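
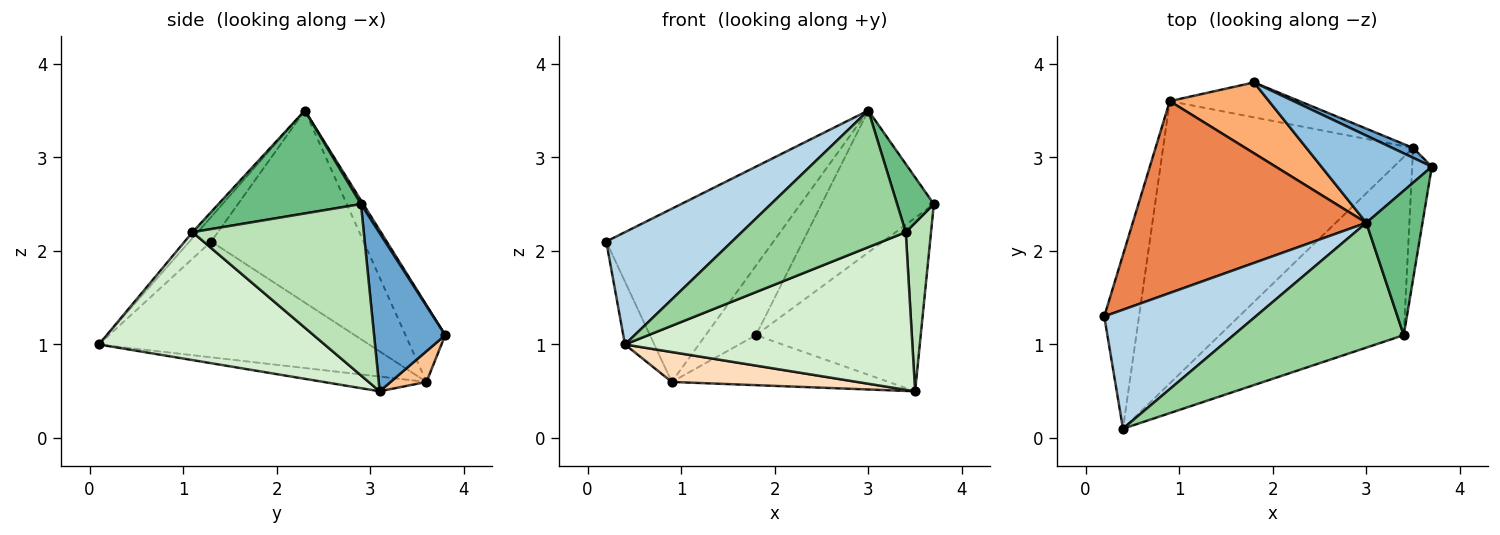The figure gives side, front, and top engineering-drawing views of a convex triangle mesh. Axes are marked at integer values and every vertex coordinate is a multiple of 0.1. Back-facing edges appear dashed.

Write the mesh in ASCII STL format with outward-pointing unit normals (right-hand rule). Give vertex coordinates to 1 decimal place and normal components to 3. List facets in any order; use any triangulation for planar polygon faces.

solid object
 facet normal 0.396 0.917 0.052
  outer loop
   vertex 3.5 3.1 0.5
   vertex 1.8 3.8 1.1
   vertex 3.7 2.9 2.5
  endloop
 endfacet
 facet normal 0.018 0.852 0.524
  outer loop
   vertex 3.0 2.3 3.5
   vertex 3.7 2.9 2.5
   vertex 1.8 3.8 1.1
  endloop
 endfacet
 facet normal -0.118 -0.682 0.722
  outer loop
   vertex 3.0 2.3 3.5
   vertex 0.2 1.3 2.1
   vertex 0.4 0.1 1.0
  endloop
 endfacet
 facet normal -0.953 0.103 -0.286
  outer loop
   vertex 0.9 3.6 0.6
   vertex 0.4 0.1 1.0
   vertex 0.2 1.3 2.1
  endloop
 endfacet
 facet normal -0.521 0.572 0.634
  outer loop
   vertex 0.9 3.6 0.6
   vertex 0.2 1.3 2.1
   vertex 3.0 2.3 3.5
  endloop
 endfacet
 facet normal -0.483 0.613 0.625
  outer loop
   vertex 0.9 3.6 0.6
   vertex 3.0 2.3 3.5
   vertex 1.8 3.8 1.1
  endloop
 endfacet
 facet normal 0.134 0.813 -0.567
  outer loop
   vertex 0.9 3.6 0.6
   vertex 1.8 3.8 1.1
   vertex 3.5 3.1 0.5
  endloop
 endfacet
 facet normal -0.058 -0.105 -0.993
  outer loop
   vertex 0.9 3.6 0.6
   vertex 3.5 3.1 0.5
   vertex 0.4 0.1 1.0
  endloop
 endfacet
 facet normal 0.856 -0.221 0.467
  outer loop
   vertex 3.4 1.1 2.2
   vertex 3.7 2.9 2.5
   vertex 3.0 2.3 3.5
  endloop
 endfacet
 facet normal -0.024 -0.738 0.674
  outer loop
   vertex 3.4 1.1 2.2
   vertex 3.0 2.3 3.5
   vertex 0.4 0.1 1.0
  endloop
 endfacet
 facet normal 0.983 -0.145 -0.113
  outer loop
   vertex 3.4 1.1 2.2
   vertex 3.5 3.1 0.5
   vertex 3.7 2.9 2.5
  endloop
 endfacet
 facet normal 0.462 -0.588 -0.664
  outer loop
   vertex 3.4 1.1 2.2
   vertex 0.4 0.1 1.0
   vertex 3.5 3.1 0.5
  endloop
 endfacet
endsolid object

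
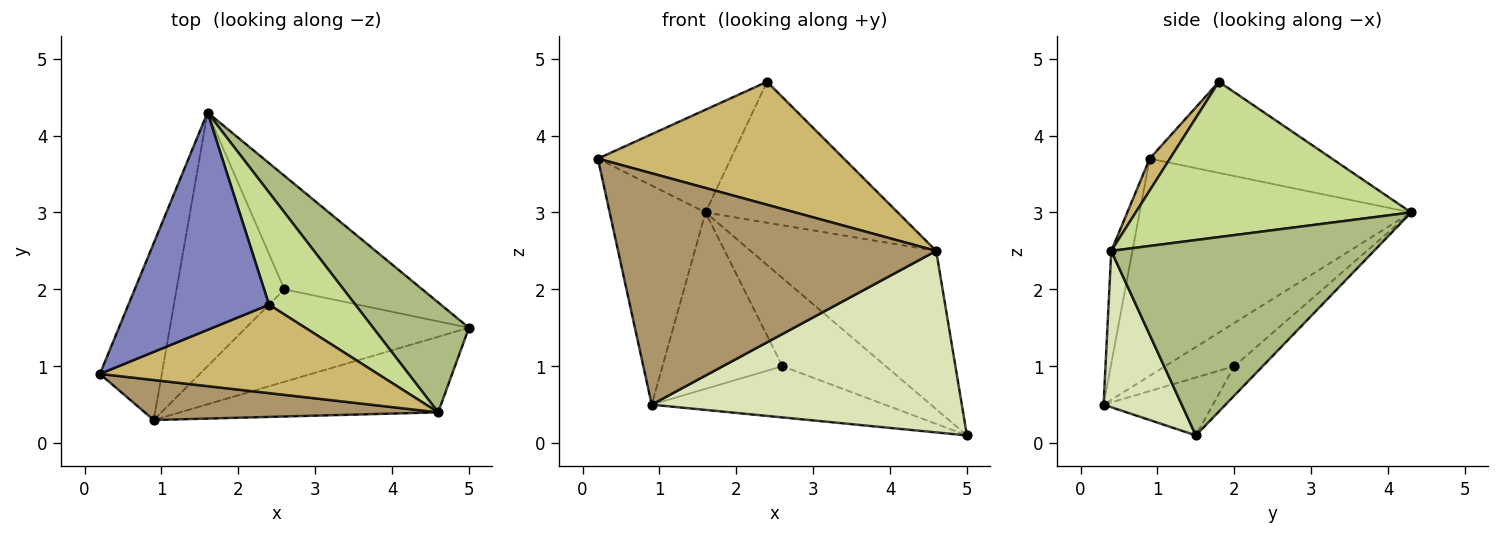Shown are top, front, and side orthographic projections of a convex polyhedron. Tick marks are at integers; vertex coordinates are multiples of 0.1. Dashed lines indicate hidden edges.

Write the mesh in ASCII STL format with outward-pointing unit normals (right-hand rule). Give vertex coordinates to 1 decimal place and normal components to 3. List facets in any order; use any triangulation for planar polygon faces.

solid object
 facet normal -0.911 0.322 -0.259
  outer loop
   vertex 0.9 0.3 0.5
   vertex 0.2 0.9 3.7
   vertex 1.6 4.3 3.0
  endloop
 endfacet
 facet normal -0.505 0.369 0.780
  outer loop
   vertex 2.4 1.8 4.7
   vertex 1.6 4.3 3.0
   vertex 0.2 0.9 3.7
  endloop
 endfacet
 facet normal -0.166 0.605 -0.779
  outer loop
   vertex 2.6 2.0 1.0
   vertex 1.6 4.3 3.0
   vertex 5.0 1.5 0.1
  endloop
 endfacet
 facet normal -0.221 0.472 -0.853
  outer loop
   vertex 2.6 2.0 1.0
   vertex 5.0 1.5 0.1
   vertex 0.9 0.3 0.5
  endloop
 endfacet
 facet normal -0.313 0.542 -0.780
  outer loop
   vertex 2.6 2.0 1.0
   vertex 0.9 0.3 0.5
   vertex 1.6 4.3 3.0
  endloop
 endfacet
 facet normal 0.758 0.536 0.372
  outer loop
   vertex 4.6 0.4 2.5
   vertex 5.0 1.5 0.1
   vertex 1.6 4.3 3.0
  endloop
 endfacet
 facet normal 0.746 0.521 0.415
  outer loop
   vertex 4.6 0.4 2.5
   vertex 1.6 4.3 3.0
   vertex 2.4 1.8 4.7
  endloop
 endfacet
 facet normal 0.227 -0.899 -0.374
  outer loop
   vertex 4.6 0.4 2.5
   vertex 0.9 0.3 0.5
   vertex 5.0 1.5 0.1
  endloop
 endfacet
 facet normal -0.065 -0.983 0.170
  outer loop
   vertex 4.6 0.4 2.5
   vertex 0.2 0.9 3.7
   vertex 0.9 0.3 0.5
  endloop
 endfacet
 facet normal 0.067 -0.810 0.582
  outer loop
   vertex 4.6 0.4 2.5
   vertex 2.4 1.8 4.7
   vertex 0.2 0.9 3.7
  endloop
 endfacet
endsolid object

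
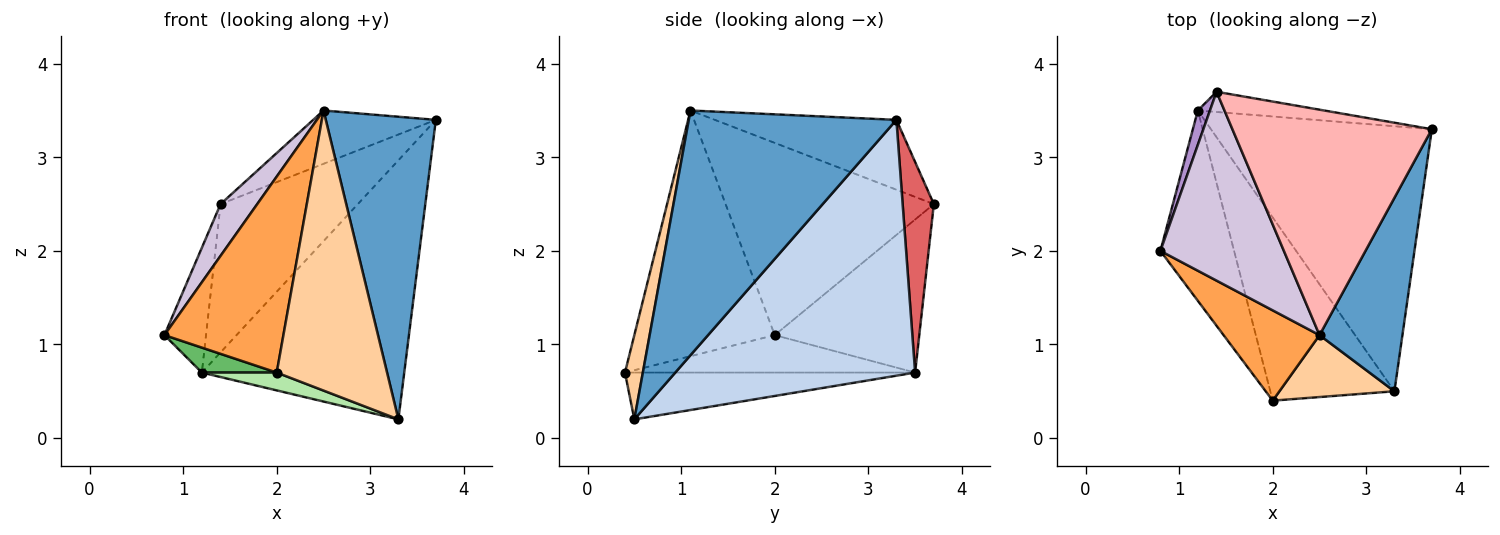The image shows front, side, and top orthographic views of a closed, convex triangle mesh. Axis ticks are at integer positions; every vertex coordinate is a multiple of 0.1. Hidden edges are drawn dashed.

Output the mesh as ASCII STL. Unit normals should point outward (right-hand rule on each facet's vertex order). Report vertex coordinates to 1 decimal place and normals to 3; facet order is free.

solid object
 facet normal 0.846 -0.449 0.287
  outer loop
   vertex 2.5 1.1 3.5
   vertex 3.3 0.5 0.2
   vertex 3.7 3.3 3.4
  endloop
 endfacet
 facet normal 0.638 0.538 -0.551
  outer loop
   vertex 1.2 3.5 0.7
   vertex 3.7 3.3 3.4
   vertex 3.3 0.5 0.2
  endloop
 endfacet
 facet normal -0.731 -0.620 0.285
  outer loop
   vertex 2.0 0.4 0.7
   vertex 2.5 1.1 3.5
   vertex 0.8 2.0 1.1
  endloop
 endfacet
 facet normal 0.156 -0.964 0.213
  outer loop
   vertex 2.0 0.4 0.7
   vertex 3.3 0.5 0.2
   vertex 2.5 1.1 3.5
  endloop
 endfacet
 facet normal -0.450 -0.116 -0.885
  outer loop
   vertex 2.0 0.4 0.7
   vertex 0.8 2.0 1.1
   vertex 1.2 3.5 0.7
  endloop
 endfacet
 facet normal -0.351 -0.091 -0.932
  outer loop
   vertex 2.0 0.4 0.7
   vertex 1.2 3.5 0.7
   vertex 3.3 0.5 0.2
  endloop
 endfacet
 facet normal 0.220 0.967 -0.132
  outer loop
   vertex 1.4 3.7 2.5
   vertex 3.7 3.3 3.4
   vertex 1.2 3.5 0.7
  endloop
 endfacet
 facet normal -0.323 0.218 0.921
  outer loop
   vertex 1.4 3.7 2.5
   vertex 2.5 1.1 3.5
   vertex 3.7 3.3 3.4
  endloop
 endfacet
 facet normal -0.958 0.276 0.076
  outer loop
   vertex 1.4 3.7 2.5
   vertex 1.2 3.5 0.7
   vertex 0.8 2.0 1.1
  endloop
 endfacet
 facet normal -0.832 -0.147 0.535
  outer loop
   vertex 1.4 3.7 2.5
   vertex 0.8 2.0 1.1
   vertex 2.5 1.1 3.5
  endloop
 endfacet
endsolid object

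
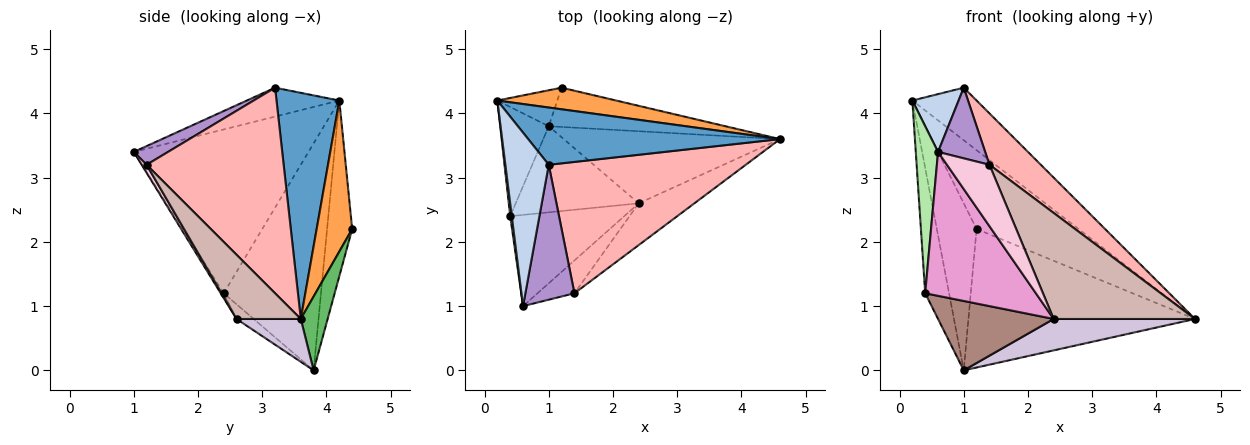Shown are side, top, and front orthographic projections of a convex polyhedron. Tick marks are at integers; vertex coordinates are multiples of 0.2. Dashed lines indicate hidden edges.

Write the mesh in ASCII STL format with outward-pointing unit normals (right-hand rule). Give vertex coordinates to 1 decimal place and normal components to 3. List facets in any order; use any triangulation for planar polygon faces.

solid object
 facet normal 0.552 0.564 0.614
  outer loop
   vertex 1.0 3.2 4.4
   vertex 4.6 3.6 0.8
   vertex 0.2 4.2 4.2
  endloop
 endfacet
 facet normal -0.535 -0.267 0.802
  outer loop
   vertex 1.0 3.2 4.4
   vertex 0.2 4.2 4.2
   vertex 0.6 1.0 3.4
  endloop
 endfacet
 facet normal 0.318 0.914 0.251
  outer loop
   vertex 1.2 4.4 2.2
   vertex 0.2 4.2 4.2
   vertex 4.6 3.6 0.8
  endloop
 endfacet
 facet normal -0.525 0.832 -0.179
  outer loop
   vertex 1.2 4.4 2.2
   vertex 1.0 3.8 0.0
   vertex 0.2 4.2 4.2
  endloop
 endfacet
 facet normal 0.113 0.956 -0.271
  outer loop
   vertex 1.2 4.4 2.2
   vertex 4.6 3.6 0.8
   vertex 1.0 3.8 0.0
  endloop
 endfacet
 facet normal -0.992 -0.126 0.010
  outer loop
   vertex 0.4 2.4 1.2
   vertex 0.6 1.0 3.4
   vertex 0.2 4.2 4.2
  endloop
 endfacet
 facet normal -0.951 0.233 -0.203
  outer loop
   vertex 0.4 2.4 1.2
   vertex 0.2 4.2 4.2
   vertex 1.0 3.8 0.0
  endloop
 endfacet
 facet normal 0.697 -0.261 0.668
  outer loop
   vertex 1.4 1.2 3.2
   vertex 4.6 3.6 0.8
   vertex 1.0 3.2 4.4
  endloop
 endfacet
 facet normal 0.320 -0.440 0.839
  outer loop
   vertex 1.4 1.2 3.2
   vertex 1.0 3.2 4.4
   vertex 0.6 1.0 3.4
  endloop
 endfacet
 facet normal 0.179 -0.393 -0.902
  outer loop
   vertex 2.4 2.6 0.8
   vertex 1.0 3.8 0.0
   vertex 4.6 3.6 0.8
  endloop
 endfacet
 facet normal -0.093 -0.625 -0.775
  outer loop
   vertex 2.4 2.6 0.8
   vertex 0.4 2.4 1.2
   vertex 1.0 3.8 0.0
  endloop
 endfacet
 facet normal 0.390 -0.857 -0.338
  outer loop
   vertex 2.4 2.6 0.8
   vertex 4.6 3.6 0.8
   vertex 1.4 1.2 3.2
  endloop
 endfacet
 facet normal -0.023 -0.844 -0.535
  outer loop
   vertex 2.4 2.6 0.8
   vertex 0.6 1.0 3.4
   vertex 0.4 2.4 1.2
  endloop
 endfacet
 facet normal 0.102 -0.877 -0.469
  outer loop
   vertex 2.4 2.6 0.8
   vertex 1.4 1.2 3.2
   vertex 0.6 1.0 3.4
  endloop
 endfacet
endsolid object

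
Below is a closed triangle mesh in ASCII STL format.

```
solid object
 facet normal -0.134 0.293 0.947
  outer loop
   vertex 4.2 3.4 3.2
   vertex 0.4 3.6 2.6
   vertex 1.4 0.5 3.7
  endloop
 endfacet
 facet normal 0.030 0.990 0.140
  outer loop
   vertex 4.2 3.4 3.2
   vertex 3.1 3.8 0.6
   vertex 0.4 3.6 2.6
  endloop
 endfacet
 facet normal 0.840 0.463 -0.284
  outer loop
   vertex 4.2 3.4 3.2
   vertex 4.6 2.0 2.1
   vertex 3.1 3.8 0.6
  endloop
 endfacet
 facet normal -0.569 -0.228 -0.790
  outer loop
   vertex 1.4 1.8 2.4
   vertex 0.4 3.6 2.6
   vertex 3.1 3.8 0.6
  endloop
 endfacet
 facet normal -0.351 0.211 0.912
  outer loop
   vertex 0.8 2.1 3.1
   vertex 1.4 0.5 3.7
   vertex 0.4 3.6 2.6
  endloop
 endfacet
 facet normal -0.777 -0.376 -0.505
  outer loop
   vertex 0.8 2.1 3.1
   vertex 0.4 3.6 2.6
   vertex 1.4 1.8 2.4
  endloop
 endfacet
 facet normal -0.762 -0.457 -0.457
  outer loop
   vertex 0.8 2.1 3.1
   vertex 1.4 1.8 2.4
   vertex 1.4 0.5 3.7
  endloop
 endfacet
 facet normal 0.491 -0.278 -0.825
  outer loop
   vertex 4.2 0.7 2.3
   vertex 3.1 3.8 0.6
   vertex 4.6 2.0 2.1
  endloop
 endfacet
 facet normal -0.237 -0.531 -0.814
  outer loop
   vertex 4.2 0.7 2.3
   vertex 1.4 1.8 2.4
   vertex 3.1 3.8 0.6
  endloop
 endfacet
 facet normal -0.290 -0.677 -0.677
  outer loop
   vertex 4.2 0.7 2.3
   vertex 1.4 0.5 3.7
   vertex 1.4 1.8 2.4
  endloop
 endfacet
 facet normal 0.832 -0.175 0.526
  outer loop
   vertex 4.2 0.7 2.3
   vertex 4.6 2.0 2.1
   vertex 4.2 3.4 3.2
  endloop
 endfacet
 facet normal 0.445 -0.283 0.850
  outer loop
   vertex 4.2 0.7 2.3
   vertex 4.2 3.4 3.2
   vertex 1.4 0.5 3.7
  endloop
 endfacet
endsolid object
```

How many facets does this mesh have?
12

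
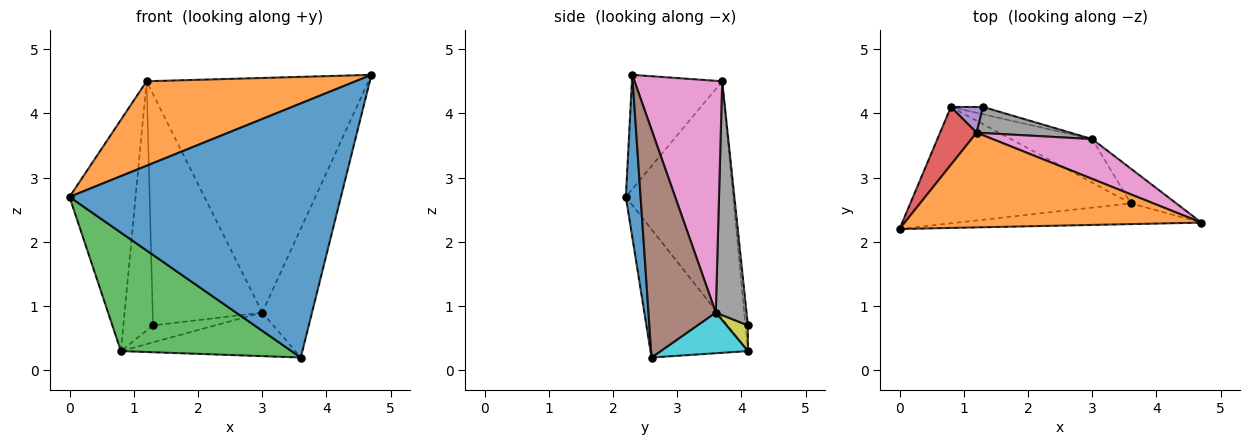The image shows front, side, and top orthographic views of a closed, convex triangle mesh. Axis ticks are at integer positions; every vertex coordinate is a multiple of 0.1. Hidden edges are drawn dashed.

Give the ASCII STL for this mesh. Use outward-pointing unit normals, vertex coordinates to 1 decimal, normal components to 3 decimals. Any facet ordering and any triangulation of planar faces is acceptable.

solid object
 facet normal 0.054 -0.995 -0.081
  outer loop
   vertex 3.6 2.6 0.2
   vertex 4.7 2.3 4.6
   vertex 0.0 2.2 2.7
  endloop
 endfacet
 facet normal -0.276 -0.640 0.717
  outer loop
   vertex 1.2 3.7 4.5
   vertex 0.0 2.2 2.7
   vertex 4.7 2.3 4.6
  endloop
 endfacet
 facet normal -0.377 -0.661 -0.649
  outer loop
   vertex 0.8 4.1 0.3
   vertex 3.6 2.6 0.2
   vertex 0.0 2.2 2.7
  endloop
 endfacet
 facet normal -0.844 0.520 0.130
  outer loop
   vertex 0.8 4.1 0.3
   vertex 0.0 2.2 2.7
   vertex 1.2 3.7 4.5
  endloop
 endfacet
 facet normal -0.082 0.991 0.102
  outer loop
   vertex 0.8 4.1 0.3
   vertex 1.2 3.7 4.5
   vertex 1.3 4.1 0.7
  endloop
 endfacet
 facet normal 0.794 0.587 -0.158
  outer loop
   vertex 3.0 3.6 0.9
   vertex 4.7 2.3 4.6
   vertex 3.6 2.6 0.2
  endloop
 endfacet
 facet normal 0.363 0.919 0.156
  outer loop
   vertex 3.0 3.6 0.9
   vertex 1.2 3.7 4.5
   vertex 4.7 2.3 4.6
  endloop
 endfacet
 facet normal 0.269 0.957 0.108
  outer loop
   vertex 3.0 3.6 0.9
   vertex 1.3 4.1 0.7
   vertex 1.2 3.7 4.5
  endloop
 endfacet
 facet normal 0.302 0.875 -0.377
  outer loop
   vertex 3.0 3.6 0.9
   vertex 0.8 4.1 0.3
   vertex 1.3 4.1 0.7
  endloop
 endfacet
 facet normal 0.333 0.667 -0.667
  outer loop
   vertex 3.0 3.6 0.9
   vertex 3.6 2.6 0.2
   vertex 0.8 4.1 0.3
  endloop
 endfacet
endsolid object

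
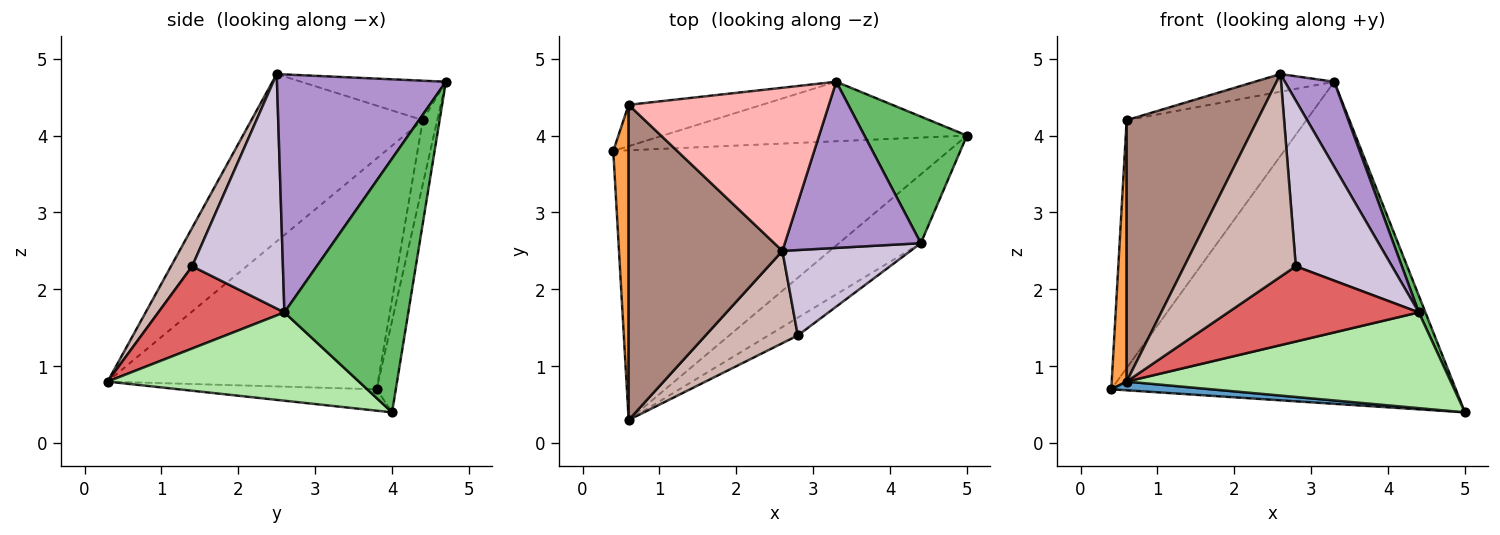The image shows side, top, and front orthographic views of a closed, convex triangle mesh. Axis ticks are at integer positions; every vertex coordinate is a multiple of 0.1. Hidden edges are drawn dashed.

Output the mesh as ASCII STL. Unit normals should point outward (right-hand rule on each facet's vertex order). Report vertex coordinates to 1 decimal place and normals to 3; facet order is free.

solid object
 facet normal -0.064 -0.032 -0.997
  outer loop
   vertex 0.6 0.3 0.8
   vertex 0.4 3.8 0.7
   vertex 5.0 4.0 0.4
  endloop
 endfacet
 facet normal -0.055 0.982 -0.181
  outer loop
   vertex 3.3 4.7 4.7
   vertex 5.0 4.0 0.4
   vertex 0.4 3.8 0.7
  endloop
 endfacet
 facet normal -0.996 -0.055 0.066
  outer loop
   vertex 0.6 4.4 4.2
   vertex 0.4 3.8 0.7
   vertex 0.6 0.3 0.8
  endloop
 endfacet
 facet normal -0.079 0.983 -0.164
  outer loop
   vertex 0.6 4.4 4.2
   vertex 3.3 4.7 4.7
   vertex 0.4 3.8 0.7
  endloop
 endfacet
 facet normal 0.926 -0.049 0.374
  outer loop
   vertex 4.4 2.6 1.7
   vertex 5.0 4.0 0.4
   vertex 3.3 4.7 4.7
  endloop
 endfacet
 facet normal 0.533 -0.687 -0.494
  outer loop
   vertex 4.4 2.6 1.7
   vertex 0.6 0.3 0.8
   vertex 5.0 4.0 0.4
  endloop
 endfacet
 facet normal 0.541 -0.818 -0.194
  outer loop
   vertex 4.4 2.6 1.7
   vertex 2.8 1.4 2.3
   vertex 0.6 0.3 0.8
  endloop
 endfacet
 facet normal -0.192 0.106 0.976
  outer loop
   vertex 2.6 2.5 4.8
   vertex 3.3 4.7 4.7
   vertex 0.6 4.4 4.2
  endloop
 endfacet
 facet normal 0.842 -0.246 0.481
  outer loop
   vertex 2.6 2.5 4.8
   vertex 4.4 2.6 1.7
   vertex 3.3 4.7 4.7
  endloop
 endfacet
 facet normal 0.643 -0.681 0.351
  outer loop
   vertex 2.6 2.5 4.8
   vertex 2.8 1.4 2.3
   vertex 4.4 2.6 1.7
  endloop
 endfacet
 facet normal -0.642 -0.489 0.590
  outer loop
   vertex 2.6 2.5 4.8
   vertex 0.6 4.4 4.2
   vertex 0.6 0.3 0.8
  endloop
 endfacet
 facet normal 0.170 -0.897 0.408
  outer loop
   vertex 2.6 2.5 4.8
   vertex 0.6 0.3 0.8
   vertex 2.8 1.4 2.3
  endloop
 endfacet
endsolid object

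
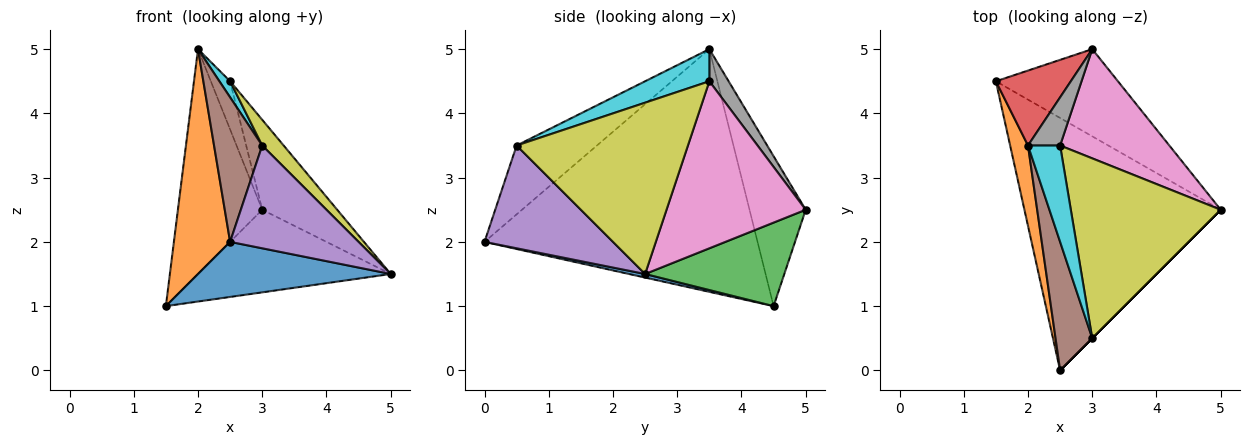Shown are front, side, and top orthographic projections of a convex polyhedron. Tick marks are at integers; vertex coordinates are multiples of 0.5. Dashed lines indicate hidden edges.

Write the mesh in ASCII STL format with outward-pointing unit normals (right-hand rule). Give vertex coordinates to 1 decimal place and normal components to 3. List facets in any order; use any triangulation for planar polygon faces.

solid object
 facet normal 0.018 -0.213 -0.977
  outer loop
   vertex 2.5 0.0 2.0
   vertex 1.5 4.5 1.0
   vertex 5.0 2.5 1.5
  endloop
 endfacet
 facet normal -0.977 -0.201 0.072
  outer loop
   vertex 2.0 3.5 5.0
   vertex 1.5 4.5 1.0
   vertex 2.5 0.0 2.0
  endloop
 endfacet
 facet normal 0.445 0.616 -0.650
  outer loop
   vertex 3.0 5.0 2.5
   vertex 5.0 2.5 1.5
   vertex 1.5 4.5 1.0
  endloop
 endfacet
 facet normal -0.535 0.802 0.267
  outer loop
   vertex 3.0 5.0 2.5
   vertex 1.5 4.5 1.0
   vertex 2.0 3.5 5.0
  endloop
 endfacet
 facet normal 0.707 -0.707 0.000
  outer loop
   vertex 3.0 0.5 3.5
   vertex 2.5 0.0 2.0
   vertex 5.0 2.5 1.5
  endloop
 endfacet
 facet normal -0.780 -0.468 0.416
  outer loop
   vertex 3.0 0.5 3.5
   vertex 2.0 3.5 5.0
   vertex 2.5 0.0 2.0
  endloop
 endfacet
 facet normal 0.763 0.411 0.499
  outer loop
   vertex 2.5 3.5 4.5
   vertex 5.0 2.5 1.5
   vertex 3.0 5.0 2.5
  endloop
 endfacet
 facet normal 0.577 0.577 0.577
  outer loop
   vertex 2.5 3.5 4.5
   vertex 3.0 5.0 2.5
   vertex 2.0 3.5 5.0
  endloop
 endfacet
 facet normal 0.749 -0.094 0.656
  outer loop
   vertex 2.5 3.5 4.5
   vertex 3.0 0.5 3.5
   vertex 5.0 2.5 1.5
  endloop
 endfacet
 facet normal 0.702 -0.117 0.702
  outer loop
   vertex 2.5 3.5 4.5
   vertex 2.0 3.5 5.0
   vertex 3.0 0.5 3.5
  endloop
 endfacet
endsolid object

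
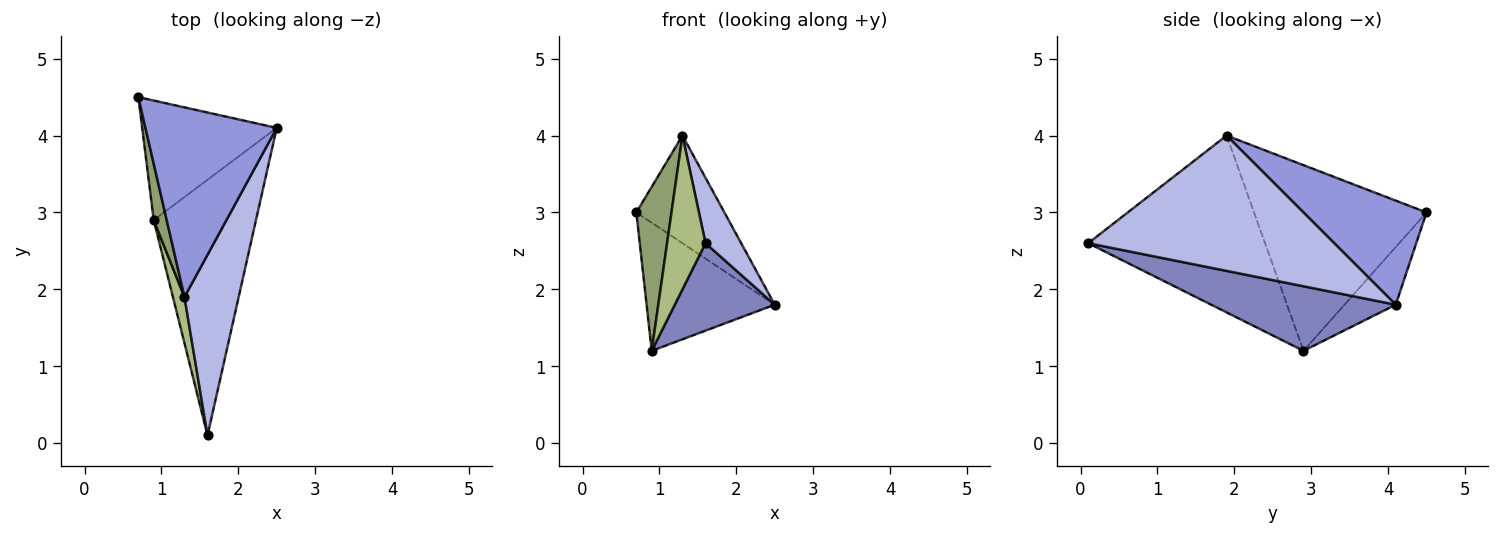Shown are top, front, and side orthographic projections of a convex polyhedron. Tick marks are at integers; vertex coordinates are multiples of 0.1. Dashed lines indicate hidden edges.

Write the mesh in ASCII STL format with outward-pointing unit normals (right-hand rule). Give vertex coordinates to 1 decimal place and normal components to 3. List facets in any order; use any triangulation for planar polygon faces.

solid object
 facet normal -0.281 0.702 -0.655
  outer loop
   vertex 0.9 2.9 1.2
   vertex 0.7 4.5 3.0
   vertex 2.5 4.1 1.8
  endloop
 endfacet
 facet normal 0.513 -0.278 -0.812
  outer loop
   vertex 0.9 2.9 1.2
   vertex 2.5 4.1 1.8
   vertex 1.6 0.1 2.6
  endloop
 endfacet
 facet normal 0.568 0.406 0.716
  outer loop
   vertex 1.3 1.9 4.0
   vertex 2.5 4.1 1.8
   vertex 0.7 4.5 3.0
  endloop
 endfacet
 facet normal 0.920 -0.133 0.369
  outer loop
   vertex 1.3 1.9 4.0
   vertex 1.6 0.1 2.6
   vertex 2.5 4.1 1.8
  endloop
 endfacet
 facet normal -0.978 -0.199 0.068
  outer loop
   vertex 1.3 1.9 4.0
   vertex 0.7 4.5 3.0
   vertex 0.9 2.9 1.2
  endloop
 endfacet
 facet normal -0.975 -0.212 0.064
  outer loop
   vertex 1.3 1.9 4.0
   vertex 0.9 2.9 1.2
   vertex 1.6 0.1 2.6
  endloop
 endfacet
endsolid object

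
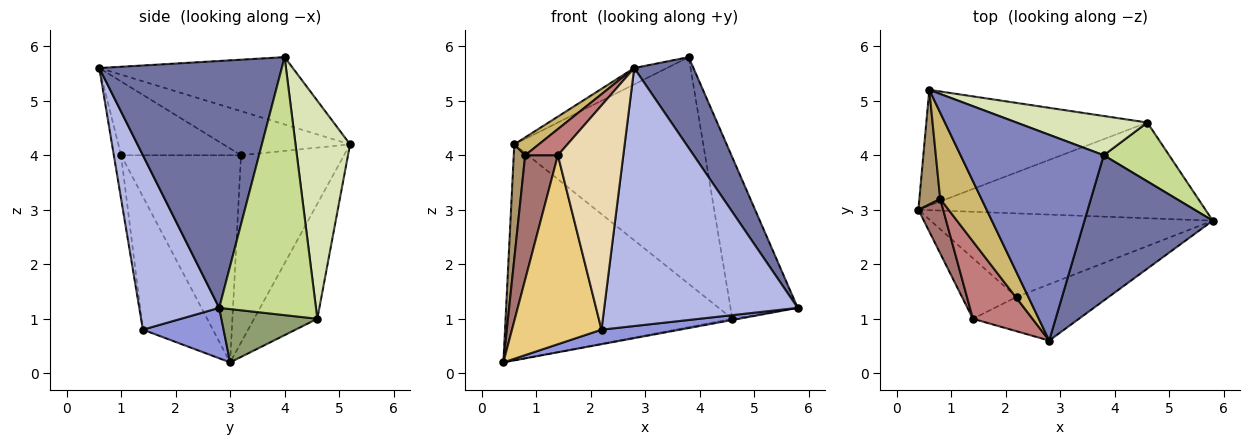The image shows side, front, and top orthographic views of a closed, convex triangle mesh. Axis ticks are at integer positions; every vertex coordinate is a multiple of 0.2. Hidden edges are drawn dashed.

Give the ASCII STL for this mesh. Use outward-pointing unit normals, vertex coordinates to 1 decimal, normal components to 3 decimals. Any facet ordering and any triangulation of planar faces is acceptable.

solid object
 facet normal 0.853 -0.277 0.443
  outer loop
   vertex 3.8 4.0 5.8
   vertex 2.8 0.6 5.6
   vertex 5.8 2.8 1.2
  endloop
 endfacet
 facet normal -0.424 0.072 0.903
  outer loop
   vertex 3.8 4.0 5.8
   vertex 0.6 5.2 4.2
   vertex 2.8 0.6 5.6
  endloop
 endfacet
 facet normal 0.173 -0.169 -0.970
  outer loop
   vertex 2.2 1.4 0.8
   vertex 0.4 3.0 0.2
   vertex 5.8 2.8 1.2
  endloop
 endfacet
 facet normal 0.374 -0.906 -0.198
  outer loop
   vertex 2.2 1.4 0.8
   vertex 5.8 2.8 1.2
   vertex 2.8 0.6 5.6
  endloop
 endfacet
 facet normal 0.183 0.012 -0.983
  outer loop
   vertex 4.6 4.6 1.0
   vertex 5.8 2.8 1.2
   vertex 0.4 3.0 0.2
  endloop
 endfacet
 facet normal -0.239 0.856 -0.459
  outer loop
   vertex 4.6 4.6 1.0
   vertex 0.4 3.0 0.2
   vertex 0.6 5.2 4.2
  endloop
 endfacet
 facet normal 0.804 0.559 0.204
  outer loop
   vertex 4.6 4.6 1.0
   vertex 3.8 4.0 5.8
   vertex 5.8 2.8 1.2
  endloop
 endfacet
 facet normal 0.273 0.948 0.164
  outer loop
   vertex 4.6 4.6 1.0
   vertex 0.6 5.2 4.2
   vertex 3.8 4.0 5.8
  endloop
 endfacet
 facet normal -0.988 -0.110 0.110
  outer loop
   vertex 0.8 3.2 4.0
   vertex 0.6 5.2 4.2
   vertex 0.4 3.0 0.2
  endloop
 endfacet
 facet normal -0.723 -0.140 0.676
  outer loop
   vertex 0.8 3.2 4.0
   vertex 2.8 0.6 5.6
   vertex 0.6 5.2 4.2
  endloop
 endfacet
 facet normal -0.597 -0.764 -0.245
  outer loop
   vertex 1.4 1.0 4.0
   vertex 0.4 3.0 0.2
   vertex 2.2 1.4 0.8
  endloop
 endfacet
 facet normal -0.109 -0.983 -0.150
  outer loop
   vertex 1.4 1.0 4.0
   vertex 2.2 1.4 0.8
   vertex 2.8 0.6 5.6
  endloop
 endfacet
 facet normal -0.958 -0.261 0.115
  outer loop
   vertex 1.4 1.0 4.0
   vertex 0.8 3.2 4.0
   vertex 0.4 3.0 0.2
  endloop
 endfacet
 facet normal -0.761 -0.208 0.614
  outer loop
   vertex 1.4 1.0 4.0
   vertex 2.8 0.6 5.6
   vertex 0.8 3.2 4.0
  endloop
 endfacet
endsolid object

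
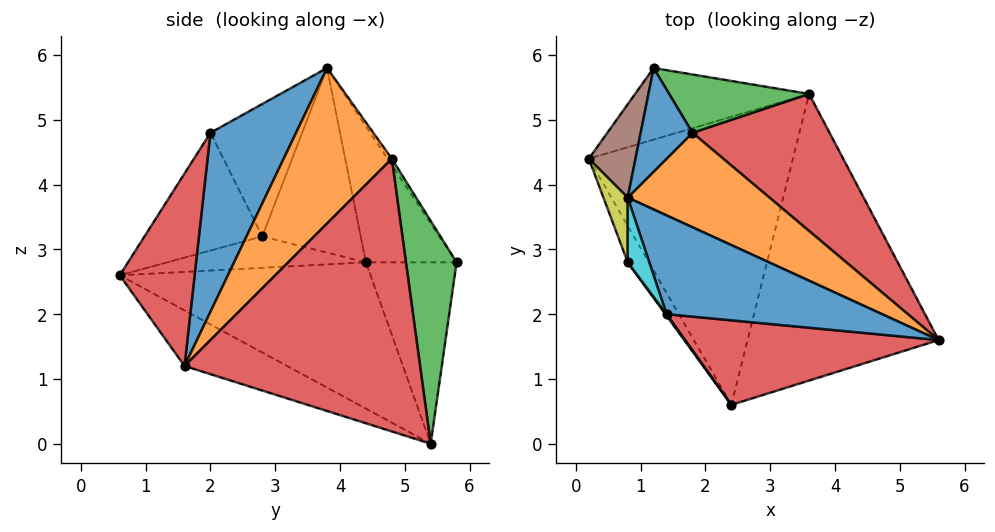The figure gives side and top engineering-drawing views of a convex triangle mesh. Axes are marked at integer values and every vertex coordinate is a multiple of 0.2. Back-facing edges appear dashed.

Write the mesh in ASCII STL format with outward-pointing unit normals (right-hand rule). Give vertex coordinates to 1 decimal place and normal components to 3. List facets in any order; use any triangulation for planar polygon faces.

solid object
 facet normal 0.625 -0.210 0.752
  outer loop
   vertex 1.4 2.0 4.8
   vertex 5.6 1.6 1.2
   vertex 0.8 3.8 5.8
  endloop
 endfacet
 facet normal -0.559 -0.283 -0.780
  outer loop
   vertex 2.4 0.6 2.6
   vertex 0.2 4.4 2.8
   vertex 3.6 5.4 0.0
  endloop
 endfacet
 facet normal -0.255 -0.411 -0.876
  outer loop
   vertex 2.4 0.6 2.6
   vertex 3.6 5.4 0.0
   vertex 5.6 1.6 1.2
  endloop
 endfacet
 facet normal 0.468 -0.634 0.616
  outer loop
   vertex 2.4 0.6 2.6
   vertex 5.6 1.6 1.2
   vertex 1.4 2.0 4.8
  endloop
 endfacet
 facet normal -0.641 0.458 -0.615
  outer loop
   vertex 1.2 5.8 2.8
   vertex 3.6 5.4 0.0
   vertex 0.2 4.4 2.8
  endloop
 endfacet
 facet normal -0.784 0.560 0.269
  outer loop
   vertex 1.2 5.8 2.8
   vertex 0.2 4.4 2.8
   vertex 0.8 3.8 5.8
  endloop
 endfacet
 facet normal -0.756 -0.411 -0.509
  outer loop
   vertex 0.8 2.8 3.2
   vertex 0.2 4.4 2.8
   vertex 2.4 0.6 2.6
  endloop
 endfacet
 facet normal -0.808 -0.590 0.008
  outer loop
   vertex 0.8 2.8 3.2
   vertex 2.4 0.6 2.6
   vertex 1.4 2.0 4.8
  endloop
 endfacet
 facet normal -0.939 -0.321 0.124
  outer loop
   vertex 0.8 2.8 3.2
   vertex 0.8 3.8 5.8
   vertex 0.2 4.4 2.8
  endloop
 endfacet
 facet normal -0.910 -0.386 0.148
  outer loop
   vertex 0.8 2.8 3.2
   vertex 1.4 2.0 4.8
   vertex 0.8 3.8 5.8
  endloop
 endfacet
 facet normal -0.068 0.834 0.547
  outer loop
   vertex 1.8 4.8 4.4
   vertex 1.2 5.8 2.8
   vertex 0.8 3.8 5.8
  endloop
 endfacet
 facet normal 0.724 0.200 0.660
  outer loop
   vertex 1.8 4.8 4.4
   vertex 0.8 3.8 5.8
   vertex 5.6 1.6 1.2
  endloop
 endfacet
 facet normal 0.502 0.805 0.315
  outer loop
   vertex 1.8 4.8 4.4
   vertex 3.6 5.4 0.0
   vertex 1.2 5.8 2.8
  endloop
 endfacet
 facet normal 0.762 0.522 0.383
  outer loop
   vertex 1.8 4.8 4.4
   vertex 5.6 1.6 1.2
   vertex 3.6 5.4 0.0
  endloop
 endfacet
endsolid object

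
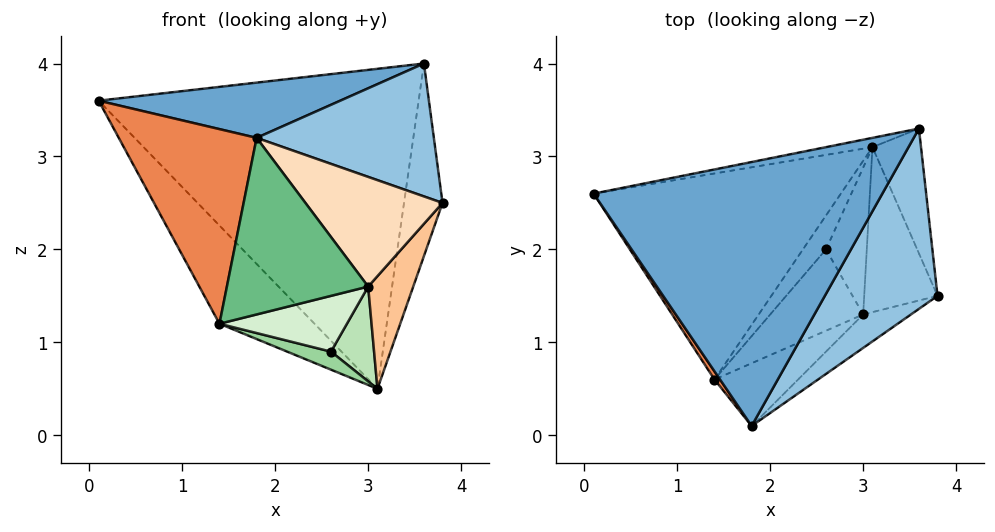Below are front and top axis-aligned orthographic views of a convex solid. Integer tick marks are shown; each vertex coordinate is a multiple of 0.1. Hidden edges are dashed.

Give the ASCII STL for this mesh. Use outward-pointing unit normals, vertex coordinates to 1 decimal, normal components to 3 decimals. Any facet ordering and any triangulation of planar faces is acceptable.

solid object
 facet normal -0.071 -0.204 0.976
  outer loop
   vertex 3.6 3.3 4.0
   vertex 0.1 2.6 3.6
   vertex 1.8 0.1 3.2
  endloop
 endfacet
 facet normal 0.572 -0.487 0.660
  outer loop
   vertex 3.6 3.3 4.0
   vertex 1.8 0.1 3.2
   vertex 3.8 1.5 2.5
  endloop
 endfacet
 facet normal -0.193 0.981 -0.028
  outer loop
   vertex 3.6 3.3 4.0
   vertex 3.1 3.1 0.5
   vertex 0.1 2.6 3.6
  endloop
 endfacet
 facet normal 0.961 0.232 -0.151
  outer loop
   vertex 3.6 3.3 4.0
   vertex 3.8 1.5 2.5
   vertex 3.1 3.1 0.5
  endloop
 endfacet
 facet normal -0.825 -0.565 0.024
  outer loop
   vertex 1.4 0.6 1.2
   vertex 1.8 0.1 3.2
   vertex 0.1 2.6 3.6
  endloop
 endfacet
 facet normal -0.709 0.304 -0.637
  outer loop
   vertex 1.4 0.6 1.2
   vertex 0.1 2.6 3.6
   vertex 3.1 3.1 0.5
  endloop
 endfacet
 facet normal 0.731 -0.385 -0.564
  outer loop
   vertex 3.0 1.3 1.6
   vertex 3.1 3.1 0.5
   vertex 3.8 1.5 2.5
  endloop
 endfacet
 facet normal 0.493 -0.832 -0.254
  outer loop
   vertex 3.0 1.3 1.6
   vertex 3.8 1.5 2.5
   vertex 1.8 0.1 3.2
  endloop
 endfacet
 facet normal 0.444 -0.844 -0.300
  outer loop
   vertex 3.0 1.3 1.6
   vertex 1.8 0.1 3.2
   vertex 1.4 0.6 1.2
  endloop
 endfacet
 facet normal 0.311 -0.447 -0.839
  outer loop
   vertex 2.6 2.0 0.9
   vertex 1.4 0.6 1.2
   vertex 3.1 3.1 0.5
  endloop
 endfacet
 facet normal 0.462 -0.481 -0.745
  outer loop
   vertex 2.6 2.0 0.9
   vertex 3.1 3.1 0.5
   vertex 3.0 1.3 1.6
  endloop
 endfacet
 facet normal 0.413 -0.515 -0.751
  outer loop
   vertex 2.6 2.0 0.9
   vertex 3.0 1.3 1.6
   vertex 1.4 0.6 1.2
  endloop
 endfacet
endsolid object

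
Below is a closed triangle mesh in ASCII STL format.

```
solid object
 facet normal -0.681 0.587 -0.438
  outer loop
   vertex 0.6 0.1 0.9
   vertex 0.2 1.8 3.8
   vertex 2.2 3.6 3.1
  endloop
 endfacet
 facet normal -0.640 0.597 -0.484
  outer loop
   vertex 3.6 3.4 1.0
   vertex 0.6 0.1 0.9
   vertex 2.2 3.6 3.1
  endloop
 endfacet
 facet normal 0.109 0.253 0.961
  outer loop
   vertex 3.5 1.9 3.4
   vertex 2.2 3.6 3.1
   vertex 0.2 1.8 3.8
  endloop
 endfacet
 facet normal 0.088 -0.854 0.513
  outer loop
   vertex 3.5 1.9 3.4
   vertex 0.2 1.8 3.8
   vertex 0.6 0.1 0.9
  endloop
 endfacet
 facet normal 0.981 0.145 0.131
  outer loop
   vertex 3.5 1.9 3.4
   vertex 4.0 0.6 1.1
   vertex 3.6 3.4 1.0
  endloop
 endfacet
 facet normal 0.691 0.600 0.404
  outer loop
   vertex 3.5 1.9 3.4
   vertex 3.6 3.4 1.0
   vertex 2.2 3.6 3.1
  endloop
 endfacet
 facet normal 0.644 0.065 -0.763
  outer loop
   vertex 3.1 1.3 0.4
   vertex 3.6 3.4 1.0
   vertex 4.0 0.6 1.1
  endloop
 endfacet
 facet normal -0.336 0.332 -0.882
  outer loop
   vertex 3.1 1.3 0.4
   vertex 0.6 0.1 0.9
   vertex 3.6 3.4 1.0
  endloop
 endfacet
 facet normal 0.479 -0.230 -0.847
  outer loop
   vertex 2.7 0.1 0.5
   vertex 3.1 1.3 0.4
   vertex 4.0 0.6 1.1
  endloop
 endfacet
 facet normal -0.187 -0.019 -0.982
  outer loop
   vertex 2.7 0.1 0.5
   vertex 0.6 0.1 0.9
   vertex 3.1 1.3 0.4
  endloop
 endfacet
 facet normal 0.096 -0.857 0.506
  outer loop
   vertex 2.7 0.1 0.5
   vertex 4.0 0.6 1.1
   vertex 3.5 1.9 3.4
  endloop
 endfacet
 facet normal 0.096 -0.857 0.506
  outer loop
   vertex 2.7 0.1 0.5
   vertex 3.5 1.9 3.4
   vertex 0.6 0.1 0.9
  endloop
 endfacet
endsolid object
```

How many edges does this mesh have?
18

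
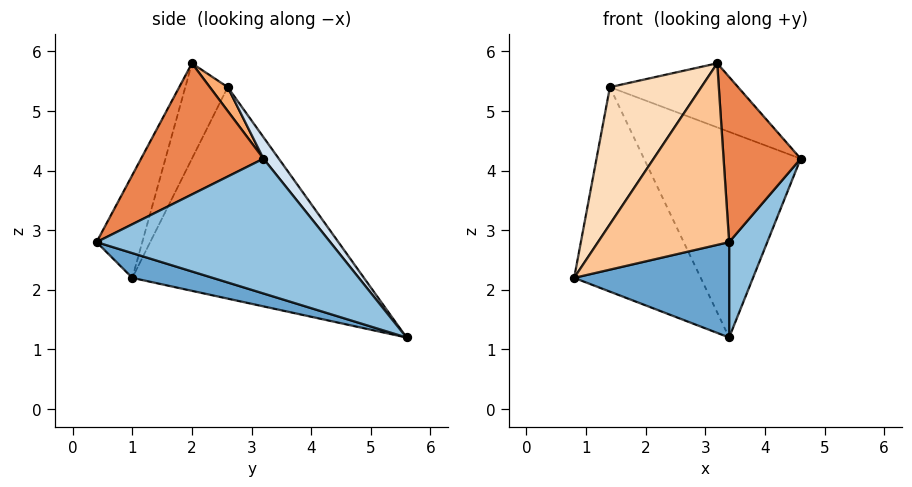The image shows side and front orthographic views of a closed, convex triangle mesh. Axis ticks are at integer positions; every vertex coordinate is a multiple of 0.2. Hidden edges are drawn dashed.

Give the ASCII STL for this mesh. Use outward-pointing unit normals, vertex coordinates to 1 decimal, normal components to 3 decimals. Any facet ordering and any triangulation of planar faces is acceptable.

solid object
 facet normal 0.151 -0.291 -0.945
  outer loop
   vertex 3.4 0.4 2.8
   vertex 0.8 1.0 2.2
   vertex 3.4 5.6 1.2
  endloop
 endfacet
 facet normal 0.874 -0.143 -0.464
  outer loop
   vertex 3.4 0.4 2.8
   vertex 3.4 5.6 1.2
   vertex 4.6 3.2 4.2
  endloop
 endfacet
 facet normal -0.875 0.478 -0.075
  outer loop
   vertex 1.4 2.6 5.4
   vertex 3.4 5.6 1.2
   vertex 0.8 1.0 2.2
  endloop
 endfacet
 facet normal 0.078 0.793 0.604
  outer loop
   vertex 1.4 2.6 5.4
   vertex 4.6 3.2 4.2
   vertex 3.4 5.6 1.2
  endloop
 endfacet
 facet normal 0.801 -0.504 0.322
  outer loop
   vertex 3.2 2.0 5.8
   vertex 3.4 0.4 2.8
   vertex 4.6 3.2 4.2
  endloop
 endfacet
 facet normal 0.105 0.750 0.654
  outer loop
   vertex 3.2 2.0 5.8
   vertex 4.6 3.2 4.2
   vertex 1.4 2.6 5.4
  endloop
 endfacet
 facet normal -0.296 -0.851 0.434
  outer loop
   vertex 3.2 2.0 5.8
   vertex 0.8 1.0 2.2
   vertex 3.4 0.4 2.8
  endloop
 endfacet
 facet normal -0.371 -0.801 0.470
  outer loop
   vertex 3.2 2.0 5.8
   vertex 1.4 2.6 5.4
   vertex 0.8 1.0 2.2
  endloop
 endfacet
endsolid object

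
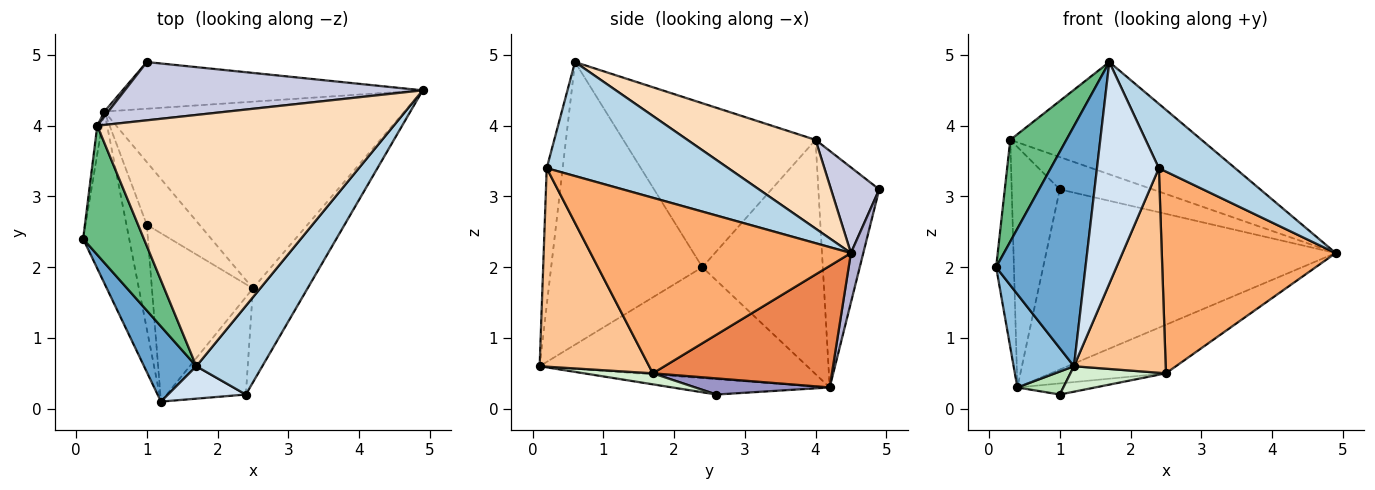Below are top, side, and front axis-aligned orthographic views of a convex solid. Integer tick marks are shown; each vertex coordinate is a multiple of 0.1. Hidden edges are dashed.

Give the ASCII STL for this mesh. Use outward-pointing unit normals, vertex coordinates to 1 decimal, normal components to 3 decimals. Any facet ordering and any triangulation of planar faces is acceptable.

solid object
 facet normal -0.850 -0.502 0.157
  outer loop
   vertex 1.7 0.6 4.9
   vertex 0.1 2.4 2.0
   vertex 1.2 0.1 0.6
  endloop
 endfacet
 facet normal -0.904 -0.204 -0.375
  outer loop
   vertex 0.4 4.2 0.3
   vertex 1.2 0.1 0.6
   vertex 0.1 2.4 2.0
  endloop
 endfacet
 facet normal 0.813 -0.342 0.471
  outer loop
   vertex 2.4 0.2 3.4
   vertex 4.9 4.5 2.2
   vertex 1.7 0.6 4.9
  endloop
 endfacet
 facet normal -0.247 -0.959 0.140
  outer loop
   vertex 2.4 0.2 3.4
   vertex 1.7 0.6 4.9
   vertex 1.2 0.1 0.6
  endloop
 endfacet
 facet normal 0.365 0.234 -0.901
  outer loop
   vertex 2.5 1.7 0.5
   vertex 0.4 4.2 0.3
   vertex 4.9 4.5 2.2
  endloop
 endfacet
 facet normal 0.805 -0.538 -0.250
  outer loop
   vertex 2.5 1.7 0.5
   vertex 4.9 4.5 2.2
   vertex 2.4 0.2 3.4
  endloop
 endfacet
 facet normal 0.733 -0.614 -0.292
  outer loop
   vertex 2.5 1.7 0.5
   vertex 2.4 0.2 3.4
   vertex 1.2 0.1 0.6
  endloop
 endfacet
 facet normal 0.264 0.393 0.881
  outer loop
   vertex 0.3 4.0 3.8
   vertex 1.7 0.6 4.9
   vertex 4.9 4.5 2.2
  endloop
 endfacet
 facet normal -0.904 -0.264 0.335
  outer loop
   vertex 0.3 4.0 3.8
   vertex 0.1 2.4 2.0
   vertex 1.7 0.6 4.9
  endloop
 endfacet
 facet normal -0.989 0.146 -0.020
  outer loop
   vertex 0.3 4.0 3.8
   vertex 0.4 4.2 0.3
   vertex 0.1 2.4 2.0
  endloop
 endfacet
 facet normal -0.593 -0.173 -0.786
  outer loop
   vertex 1.0 2.6 0.2
   vertex 1.2 0.1 0.6
   vertex 0.4 4.2 0.3
  endloop
 endfacet
 facet normal 0.107 -0.149 -0.983
  outer loop
   vertex 1.0 2.6 0.2
   vertex 2.5 1.7 0.5
   vertex 1.2 0.1 0.6
  endloop
 endfacet
 facet normal 0.289 0.167 -0.943
  outer loop
   vertex 1.0 2.6 0.2
   vertex 0.4 4.2 0.3
   vertex 2.5 1.7 0.5
  endloop
 endfacet
 facet normal 0.041 0.967 -0.251
  outer loop
   vertex 1.0 4.9 3.1
   vertex 4.9 4.5 2.2
   vertex 0.4 4.2 0.3
  endloop
 endfacet
 facet normal 0.244 0.470 0.848
  outer loop
   vertex 1.0 4.9 3.1
   vertex 0.3 4.0 3.8
   vertex 4.9 4.5 2.2
  endloop
 endfacet
 facet normal -0.784 0.620 0.013
  outer loop
   vertex 1.0 4.9 3.1
   vertex 0.4 4.2 0.3
   vertex 0.3 4.0 3.8
  endloop
 endfacet
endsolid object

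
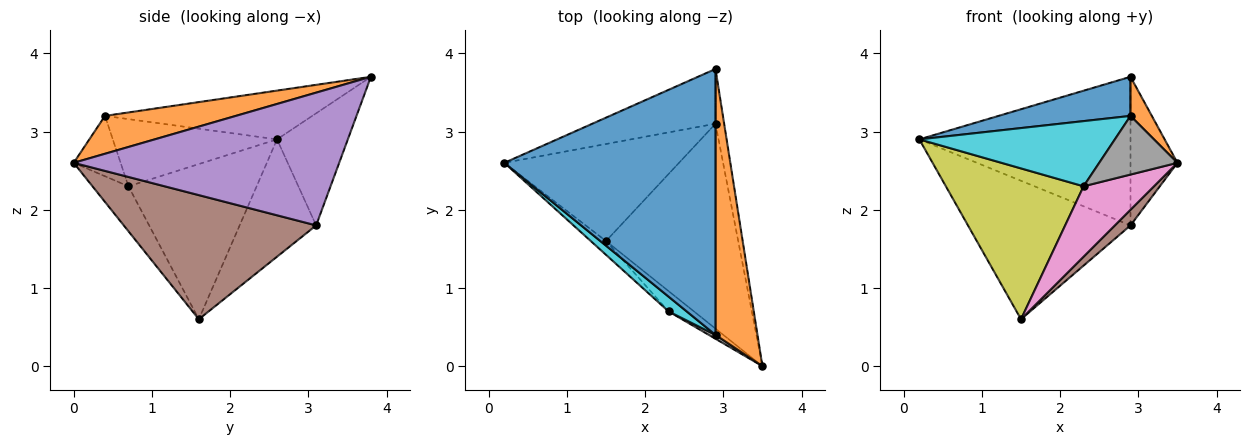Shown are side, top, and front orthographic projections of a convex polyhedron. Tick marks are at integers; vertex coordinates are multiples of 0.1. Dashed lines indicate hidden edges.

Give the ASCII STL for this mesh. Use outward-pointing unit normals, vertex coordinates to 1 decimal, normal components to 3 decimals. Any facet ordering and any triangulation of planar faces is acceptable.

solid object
 facet normal -0.223 -0.142 0.965
  outer loop
   vertex 2.9 0.4 3.2
   vertex 2.9 3.8 3.7
   vertex 0.2 2.6 2.9
  endloop
 endfacet
 facet normal 0.666 -0.109 0.738
  outer loop
   vertex 2.9 0.4 3.2
   vertex 3.5 0.0 2.6
   vertex 2.9 3.8 3.7
  endloop
 endfacet
 facet normal -0.300 0.895 -0.330
  outer loop
   vertex 2.9 3.1 1.8
   vertex 0.2 2.6 2.9
   vertex 2.9 3.8 3.7
  endloop
 endfacet
 facet normal -0.360 0.764 -0.536
  outer loop
   vertex 2.9 3.1 1.8
   vertex 1.5 1.6 0.6
   vertex 0.2 2.6 2.9
  endloop
 endfacet
 facet normal 0.983 0.174 -0.064
  outer loop
   vertex 2.9 3.1 1.8
   vertex 2.9 3.8 3.7
   vertex 3.5 0.0 2.6
  endloop
 endfacet
 facet normal 0.683 -0.056 -0.728
  outer loop
   vertex 2.9 3.1 1.8
   vertex 3.5 0.0 2.6
   vertex 1.5 1.6 0.6
  endloop
 endfacet
 facet normal -0.441 -0.862 -0.249
  outer loop
   vertex 2.3 0.7 2.3
   vertex 1.5 1.6 0.6
   vertex 3.5 0.0 2.6
  endloop
 endfacet
 facet normal -0.514 -0.856 0.057
  outer loop
   vertex 2.3 0.7 2.3
   vertex 3.5 0.0 2.6
   vertex 2.9 0.4 3.2
  endloop
 endfacet
 facet normal -0.680 -0.730 -0.067
  outer loop
   vertex 2.3 0.7 2.3
   vertex 0.2 2.6 2.9
   vertex 1.5 1.6 0.6
  endloop
 endfacet
 facet normal -0.634 -0.754 0.171
  outer loop
   vertex 2.3 0.7 2.3
   vertex 2.9 0.4 3.2
   vertex 0.2 2.6 2.9
  endloop
 endfacet
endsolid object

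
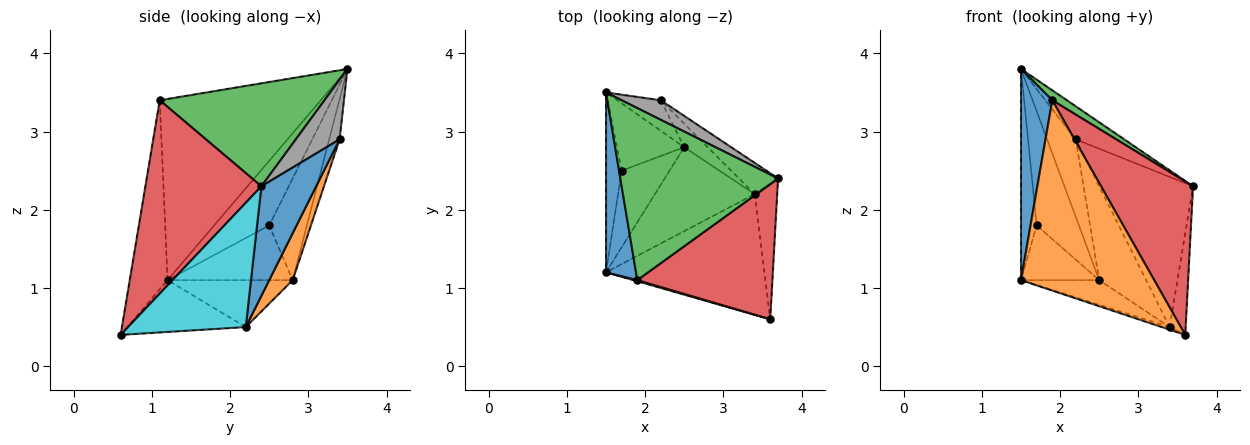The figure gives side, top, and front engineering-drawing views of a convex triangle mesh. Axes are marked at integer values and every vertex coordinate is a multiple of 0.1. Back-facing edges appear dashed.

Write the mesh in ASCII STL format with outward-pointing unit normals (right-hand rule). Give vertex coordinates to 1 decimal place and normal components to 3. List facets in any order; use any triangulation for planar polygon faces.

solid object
 facet normal -0.969 -0.188 0.160
  outer loop
   vertex 1.9 1.1 3.4
   vertex 1.5 3.5 3.8
   vertex 1.5 1.2 1.1
  endloop
 endfacet
 facet normal -0.273 -0.962 0.006
  outer loop
   vertex 1.9 1.1 3.4
   vertex 1.5 1.2 1.1
   vertex 3.6 0.6 0.4
  endloop
 endfacet
 facet normal 0.546 -0.048 0.836
  outer loop
   vertex 1.9 1.1 3.4
   vertex 3.7 2.4 2.3
   vertex 1.5 3.5 3.8
  endloop
 endfacet
 facet normal 0.687 -0.545 0.480
  outer loop
   vertex 1.9 1.1 3.4
   vertex 3.6 0.6 0.4
   vertex 3.7 2.4 2.3
  endloop
 endfacet
 facet normal -0.937 0.266 -0.227
  outer loop
   vertex 1.7 2.5 1.8
   vertex 1.5 1.2 1.1
   vertex 1.5 3.5 3.8
  endloop
 endfacet
 facet normal -0.681 0.426 -0.596
  outer loop
   vertex 1.7 2.5 1.8
   vertex 2.5 2.8 1.1
   vertex 1.5 1.2 1.1
  endloop
 endfacet
 facet normal -0.609 0.684 -0.403
  outer loop
   vertex 1.7 2.5 1.8
   vertex 1.5 3.5 3.8
   vertex 2.5 2.8 1.1
  endloop
 endfacet
 facet normal 0.614 0.680 0.402
  outer loop
   vertex 2.2 3.4 2.9
   vertex 1.5 3.5 3.8
   vertex 3.7 2.4 2.3
  endloop
 endfacet
 facet normal -0.320 0.881 -0.347
  outer loop
   vertex 2.2 3.4 2.9
   vertex 2.5 2.8 1.1
   vertex 1.5 3.5 3.8
  endloop
 endfacet
 facet normal 0.975 0.133 -0.177
  outer loop
   vertex 3.4 2.2 0.5
   vertex 3.7 2.4 2.3
   vertex 3.6 0.6 0.4
  endloop
 endfacet
 facet normal 0.496 0.850 -0.177
  outer loop
   vertex 3.4 2.2 0.5
   vertex 2.2 3.4 2.9
   vertex 3.7 2.4 2.3
  endloop
 endfacet
 facet normal 0.436 0.873 -0.218
  outer loop
   vertex 3.4 2.2 0.5
   vertex 2.5 2.8 1.1
   vertex 2.2 3.4 2.9
  endloop
 endfacet
 facet normal -0.311 0.021 -0.950
  outer loop
   vertex 3.4 2.2 0.5
   vertex 3.6 0.6 0.4
   vertex 1.5 1.2 1.1
  endloop
 endfacet
 facet normal -0.411 0.257 -0.874
  outer loop
   vertex 3.4 2.2 0.5
   vertex 1.5 1.2 1.1
   vertex 2.5 2.8 1.1
  endloop
 endfacet
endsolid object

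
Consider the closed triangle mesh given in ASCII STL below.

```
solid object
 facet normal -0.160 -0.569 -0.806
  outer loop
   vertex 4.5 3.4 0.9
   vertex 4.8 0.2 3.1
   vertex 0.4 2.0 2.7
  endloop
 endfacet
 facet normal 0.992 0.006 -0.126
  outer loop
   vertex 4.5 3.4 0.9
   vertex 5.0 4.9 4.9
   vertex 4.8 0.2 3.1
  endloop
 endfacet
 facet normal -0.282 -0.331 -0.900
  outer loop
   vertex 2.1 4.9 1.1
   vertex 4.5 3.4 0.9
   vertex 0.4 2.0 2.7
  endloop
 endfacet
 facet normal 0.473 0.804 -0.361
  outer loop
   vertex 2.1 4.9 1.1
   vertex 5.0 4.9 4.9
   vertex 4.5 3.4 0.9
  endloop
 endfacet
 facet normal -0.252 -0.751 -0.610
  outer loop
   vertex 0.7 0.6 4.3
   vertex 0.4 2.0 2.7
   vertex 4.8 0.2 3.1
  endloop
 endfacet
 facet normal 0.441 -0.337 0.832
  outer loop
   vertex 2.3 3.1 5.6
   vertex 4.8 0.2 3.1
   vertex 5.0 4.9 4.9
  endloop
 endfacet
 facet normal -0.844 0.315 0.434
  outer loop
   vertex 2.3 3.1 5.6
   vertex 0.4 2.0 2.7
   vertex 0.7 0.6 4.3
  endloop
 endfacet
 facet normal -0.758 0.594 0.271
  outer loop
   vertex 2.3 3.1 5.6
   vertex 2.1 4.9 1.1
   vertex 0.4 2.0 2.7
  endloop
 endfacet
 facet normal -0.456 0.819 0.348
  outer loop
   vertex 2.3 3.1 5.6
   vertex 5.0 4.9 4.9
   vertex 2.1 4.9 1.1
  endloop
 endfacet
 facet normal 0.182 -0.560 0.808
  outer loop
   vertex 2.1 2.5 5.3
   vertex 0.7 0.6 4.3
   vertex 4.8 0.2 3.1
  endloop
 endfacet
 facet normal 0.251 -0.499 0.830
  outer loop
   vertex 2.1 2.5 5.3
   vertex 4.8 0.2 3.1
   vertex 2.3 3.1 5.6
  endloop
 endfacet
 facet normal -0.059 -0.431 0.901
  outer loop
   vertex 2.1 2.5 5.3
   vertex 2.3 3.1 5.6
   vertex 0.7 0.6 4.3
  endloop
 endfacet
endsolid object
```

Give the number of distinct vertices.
8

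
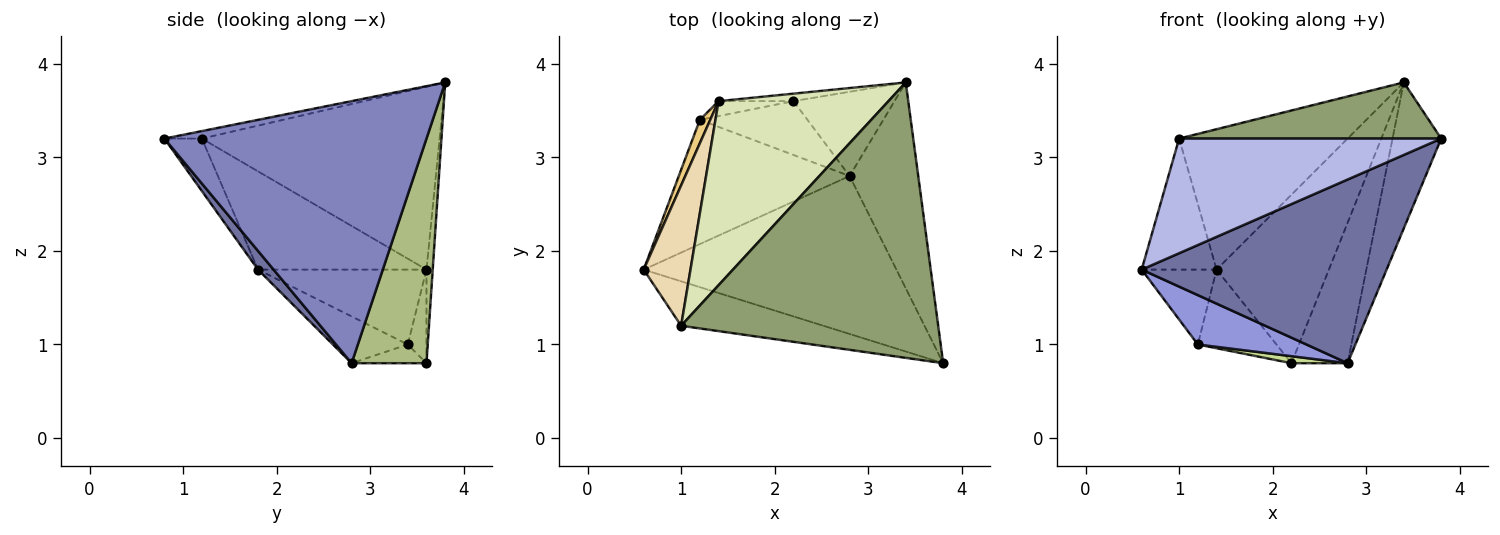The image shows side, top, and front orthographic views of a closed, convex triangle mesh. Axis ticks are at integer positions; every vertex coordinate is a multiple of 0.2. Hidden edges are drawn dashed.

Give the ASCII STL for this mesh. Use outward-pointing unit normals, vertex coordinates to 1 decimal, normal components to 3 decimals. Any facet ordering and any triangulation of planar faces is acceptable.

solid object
 facet normal 0.048 -0.757 -0.651
  outer loop
   vertex 2.8 2.8 0.8
   vertex 3.8 0.8 3.2
   vertex 0.6 1.8 1.8
  endloop
 endfacet
 facet normal 0.952 0.177 -0.249
  outer loop
   vertex 2.8 2.8 0.8
   vertex 3.4 3.8 3.8
   vertex 3.8 0.8 3.2
  endloop
 endfacet
 facet normal -0.247 -0.358 -0.901
  outer loop
   vertex 1.2 3.4 1.0
   vertex 2.8 2.8 0.8
   vertex 0.6 1.8 1.8
  endloop
 endfacet
 facet normal -0.132 -0.924 -0.358
  outer loop
   vertex 1.0 1.2 3.2
   vertex 0.6 1.8 1.8
   vertex 3.8 0.8 3.2
  endloop
 endfacet
 facet normal -0.029 -0.200 0.979
  outer loop
   vertex 1.0 1.2 3.2
   vertex 3.8 0.8 3.2
   vertex 3.4 3.8 3.8
  endloop
 endfacet
 facet normal 0.753 0.565 -0.339
  outer loop
   vertex 2.2 3.6 0.8
   vertex 3.4 3.8 3.8
   vertex 2.8 2.8 0.8
  endloop
 endfacet
 facet normal -0.170 -0.127 -0.977
  outer loop
   vertex 2.2 3.6 0.8
   vertex 2.8 2.8 0.8
   vertex 1.2 3.4 1.0
  endloop
 endfacet
 facet normal -0.650 0.461 0.604
  outer loop
   vertex 1.4 3.6 1.8
   vertex 1.0 1.2 3.2
   vertex 3.4 3.8 3.8
  endloop
 endfacet
 facet normal -0.055 0.997 -0.044
  outer loop
   vertex 1.4 3.6 1.8
   vertex 3.4 3.8 3.8
   vertex 2.2 3.6 0.8
  endloop
 endfacet
 facet normal -0.228 0.957 -0.182
  outer loop
   vertex 1.4 3.6 1.8
   vertex 2.2 3.6 0.8
   vertex 1.2 3.4 1.0
  endloop
 endfacet
 facet normal -0.907 0.403 0.126
  outer loop
   vertex 1.4 3.6 1.8
   vertex 1.2 3.4 1.0
   vertex 0.6 1.8 1.8
  endloop
 endfacet
 facet normal -0.838 0.372 0.399
  outer loop
   vertex 1.4 3.6 1.8
   vertex 0.6 1.8 1.8
   vertex 1.0 1.2 3.2
  endloop
 endfacet
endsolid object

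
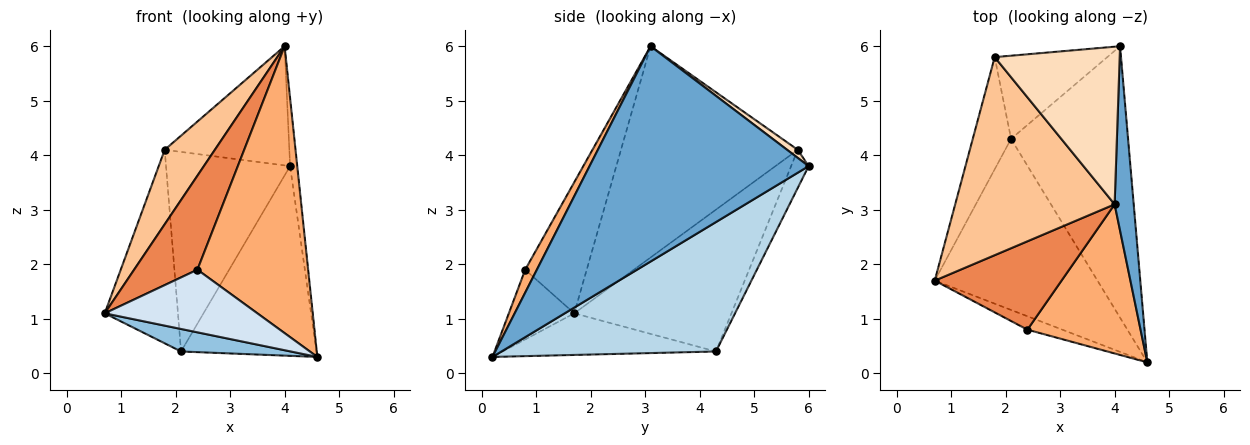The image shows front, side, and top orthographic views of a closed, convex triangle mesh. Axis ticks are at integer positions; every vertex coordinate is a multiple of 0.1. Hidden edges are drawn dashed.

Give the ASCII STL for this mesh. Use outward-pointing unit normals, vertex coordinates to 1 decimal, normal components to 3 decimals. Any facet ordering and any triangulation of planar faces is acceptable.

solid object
 facet normal 0.996 0.033 0.088
  outer loop
   vertex 4.0 3.1 6.0
   vertex 4.6 0.2 0.3
   vertex 4.1 6.0 3.8
  endloop
 endfacet
 facet normal -0.246 -0.126 -0.961
  outer loop
   vertex 2.1 4.3 0.4
   vertex 4.6 0.2 0.3
   vertex 0.7 1.7 1.1
  endloop
 endfacet
 facet normal 0.672 0.424 -0.607
  outer loop
   vertex 2.1 4.3 0.4
   vertex 4.1 6.0 3.8
   vertex 4.6 0.2 0.3
  endloop
 endfacet
 facet normal -0.386 -0.902 -0.193
  outer loop
   vertex 2.4 0.8 1.9
   vertex 0.7 1.7 1.1
   vertex 4.6 0.2 0.3
  endloop
 endfacet
 facet normal -0.578 -0.595 0.559
  outer loop
   vertex 2.4 0.8 1.9
   vertex 4.0 3.1 6.0
   vertex 0.7 1.7 1.1
  endloop
 endfacet
 facet normal 0.093 -0.883 0.459
  outer loop
   vertex 2.4 0.8 1.9
   vertex 4.6 0.2 0.3
   vertex 4.0 3.1 6.0
  endloop
 endfacet
 facet normal -0.779 -0.221 0.587
  outer loop
   vertex 1.8 5.8 4.1
   vertex 0.7 1.7 1.1
   vertex 4.0 3.1 6.0
  endloop
 endfacet
 facet normal 0.052 0.602 0.796
  outer loop
   vertex 1.8 5.8 4.1
   vertex 4.0 3.1 6.0
   vertex 4.1 6.0 3.8
  endloop
 endfacet
 facet normal -0.881 0.410 -0.238
  outer loop
   vertex 1.8 5.8 4.1
   vertex 2.1 4.3 0.4
   vertex 0.7 1.7 1.1
  endloop
 endfacet
 facet normal -0.129 0.915 -0.382
  outer loop
   vertex 1.8 5.8 4.1
   vertex 4.1 6.0 3.8
   vertex 2.1 4.3 0.4
  endloop
 endfacet
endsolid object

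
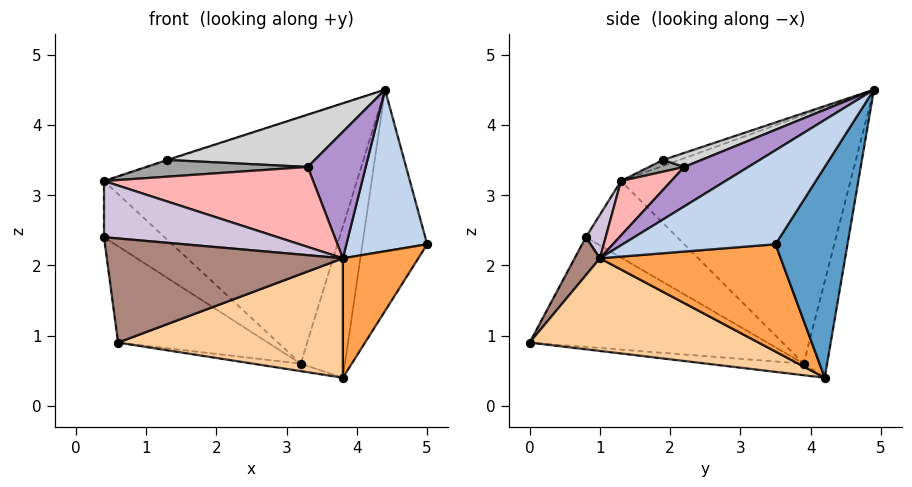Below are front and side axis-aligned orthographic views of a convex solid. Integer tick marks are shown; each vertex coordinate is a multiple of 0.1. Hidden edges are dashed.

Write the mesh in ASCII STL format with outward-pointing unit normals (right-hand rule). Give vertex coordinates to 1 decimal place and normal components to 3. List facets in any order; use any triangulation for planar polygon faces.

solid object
 facet normal 0.725 0.653 -0.218
  outer loop
   vertex 3.8 4.2 0.4
   vertex 4.4 4.9 4.5
   vertex 5.0 3.5 2.3
  endloop
 endfacet
 facet normal 0.778 -0.412 0.474
  outer loop
   vertex 3.8 1.0 2.1
   vertex 5.0 3.5 2.3
   vertex 4.4 4.9 4.5
  endloop
 endfacet
 facet normal 0.747 -0.312 -0.587
  outer loop
   vertex 3.8 1.0 2.1
   vertex 3.8 4.2 0.4
   vertex 5.0 3.5 2.3
  endloop
 endfacet
 facet normal 0.431 -0.423 -0.797
  outer loop
   vertex 3.8 1.0 2.1
   vertex 0.6 0.0 0.9
   vertex 3.8 4.2 0.4
  endloop
 endfacet
 facet normal -0.672 0.740 0.017
  outer loop
   vertex 3.2 3.9 0.6
   vertex 0.4 1.3 3.2
   vertex 4.4 4.9 4.5
  endloop
 endfacet
 facet normal -0.467 0.880 -0.082
  outer loop
   vertex 3.2 3.9 0.6
   vertex 4.4 4.9 4.5
   vertex 3.8 4.2 0.4
  endloop
 endfacet
 facet normal -0.397 0.195 -0.897
  outer loop
   vertex 3.2 3.9 0.6
   vertex 3.8 4.2 0.4
   vertex 0.6 0.0 0.9
  endloop
 endfacet
 facet normal 0.166 -0.692 0.703
  outer loop
   vertex 3.3 2.2 3.4
   vertex 0.4 1.3 3.2
   vertex 3.8 1.0 2.1
  endloop
 endfacet
 facet normal 0.550 -0.497 0.671
  outer loop
   vertex 3.3 2.2 3.4
   vertex 3.8 1.0 2.1
   vertex 4.4 4.9 4.5
  endloop
 endfacet
 facet normal 0.096 -0.844 0.528
  outer loop
   vertex 0.4 0.8 2.4
   vertex 3.8 1.0 2.1
   vertex 0.4 1.3 3.2
  endloop
 endfacet
 facet normal 0.094 -0.873 0.478
  outer loop
   vertex 0.4 0.8 2.4
   vertex 0.6 0.0 0.9
   vertex 3.8 1.0 2.1
  endloop
 endfacet
 facet normal -0.788 0.522 -0.326
  outer loop
   vertex 0.4 0.8 2.4
   vertex 0.4 1.3 3.2
   vertex 3.2 3.9 0.6
  endloop
 endfacet
 facet normal -0.786 0.496 -0.369
  outer loop
   vertex 0.4 0.8 2.4
   vertex 3.2 3.9 0.6
   vertex 0.6 0.0 0.9
  endloop
 endfacet
 facet normal -0.336 0.034 0.941
  outer loop
   vertex 1.3 1.9 3.5
   vertex 4.4 4.9 4.5
   vertex 0.4 1.3 3.2
  endloop
 endfacet
 facet normal 0.128 -0.591 0.796
  outer loop
   vertex 1.3 1.9 3.5
   vertex 0.4 1.3 3.2
   vertex 3.3 2.2 3.4
  endloop
 endfacet
 facet normal 0.107 -0.412 0.905
  outer loop
   vertex 1.3 1.9 3.5
   vertex 3.3 2.2 3.4
   vertex 4.4 4.9 4.5
  endloop
 endfacet
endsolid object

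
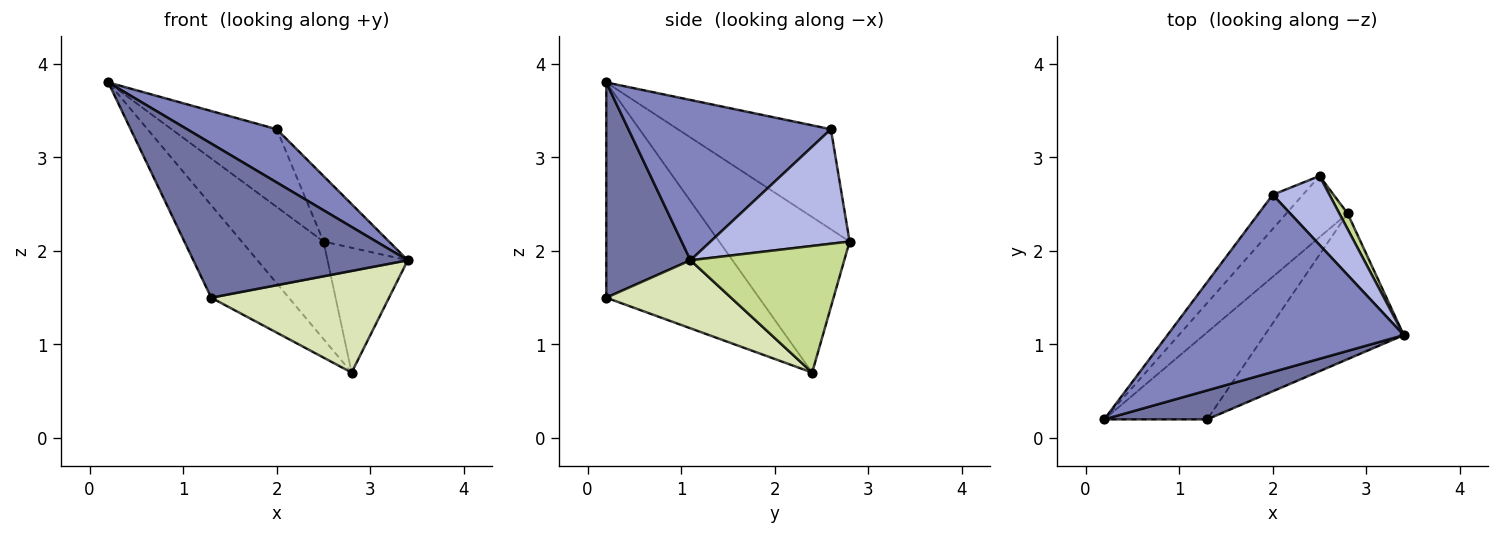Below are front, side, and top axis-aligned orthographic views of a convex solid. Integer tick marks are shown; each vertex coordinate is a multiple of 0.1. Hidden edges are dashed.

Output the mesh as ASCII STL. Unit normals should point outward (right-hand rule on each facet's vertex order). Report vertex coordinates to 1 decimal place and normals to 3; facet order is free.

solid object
 facet normal 0.360 -0.917 0.172
  outer loop
   vertex 1.3 0.2 1.5
   vertex 3.4 1.1 1.9
   vertex 0.2 0.2 3.8
  endloop
 endfacet
 facet normal 0.545 -0.241 0.803
  outer loop
   vertex 2.0 2.6 3.3
   vertex 0.2 0.2 3.8
   vertex 3.4 1.1 1.9
  endloop
 endfacet
 facet normal -0.800 0.549 -0.242
  outer loop
   vertex 2.0 2.6 3.3
   vertex 2.5 2.8 2.1
   vertex 0.2 0.2 3.8
  endloop
 endfacet
 facet normal 0.826 0.389 0.409
  outer loop
   vertex 2.0 2.6 3.3
   vertex 3.4 1.1 1.9
   vertex 2.5 2.8 2.1
  endloop
 endfacet
 facet normal -0.804 0.504 -0.316
  outer loop
   vertex 2.8 2.4 0.7
   vertex 0.2 0.2 3.8
   vertex 2.5 2.8 2.1
  endloop
 endfacet
 facet normal -0.820 0.417 -0.392
  outer loop
   vertex 2.8 2.4 0.7
   vertex 1.3 0.2 1.5
   vertex 0.2 0.2 3.8
  endloop
 endfacet
 facet normal 0.885 0.462 0.058
  outer loop
   vertex 2.8 2.4 0.7
   vertex 2.5 2.8 2.1
   vertex 3.4 1.1 1.9
  endloop
 endfacet
 facet normal 0.372 -0.531 -0.761
  outer loop
   vertex 2.8 2.4 0.7
   vertex 3.4 1.1 1.9
   vertex 1.3 0.2 1.5
  endloop
 endfacet
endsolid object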